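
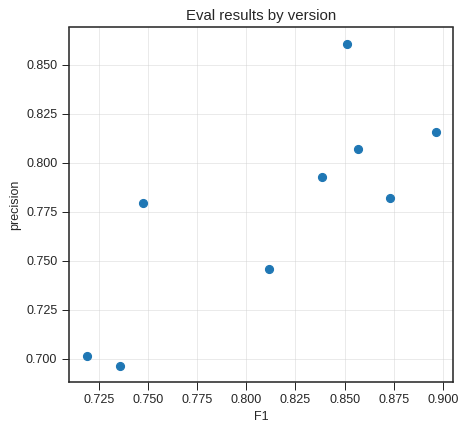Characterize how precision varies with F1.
Points are positively correlated; strong (|r| ≈ 0.8).

positive, strong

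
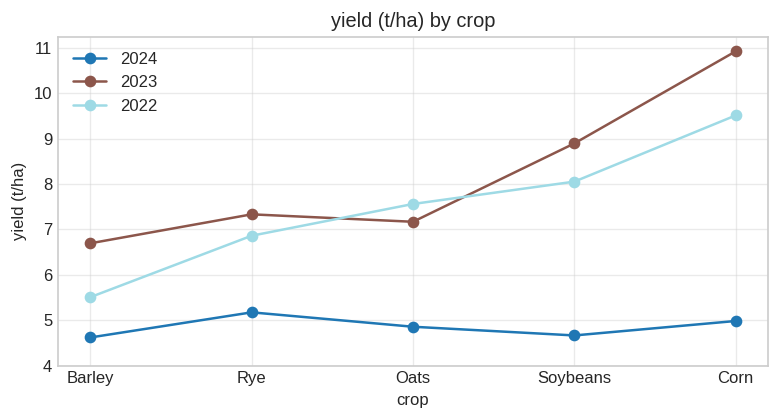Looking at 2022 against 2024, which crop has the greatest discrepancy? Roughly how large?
Corn, ≈ 5 t/ha

Corn: 2022 ≈ 10, 2024 ≈ 5 → gap ≈ 5. Next-largest (Soybeans) is only ≈ 3.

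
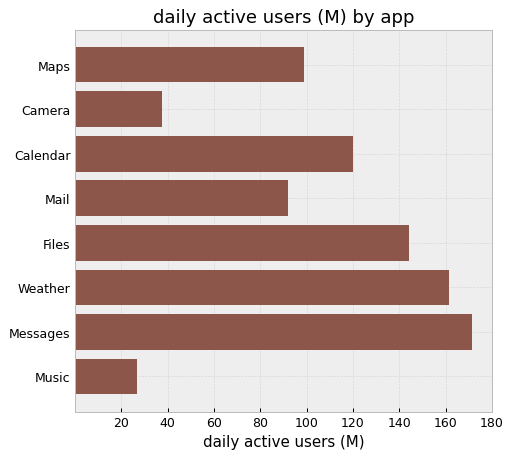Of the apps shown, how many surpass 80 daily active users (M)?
Above 80: Maps, Calendar, Mail, Files, Weather, Messages.

6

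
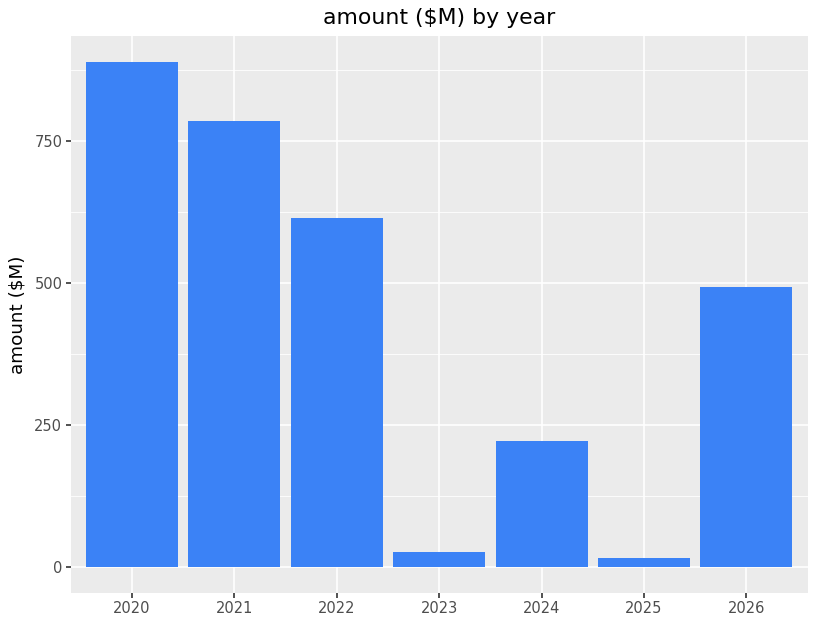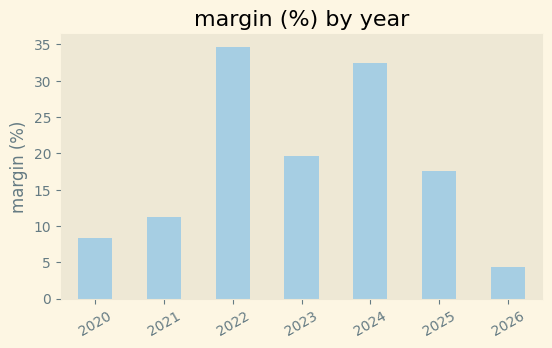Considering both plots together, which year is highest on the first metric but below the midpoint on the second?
2020

Chart 2 median margin (%) ≈ 20; below-median years: 2020, 2021, 2026. Among those, 2020 has the highest amount ($M) (≈ 900).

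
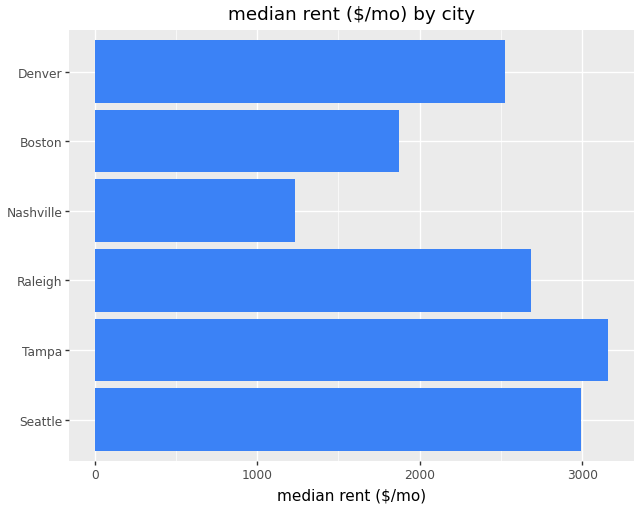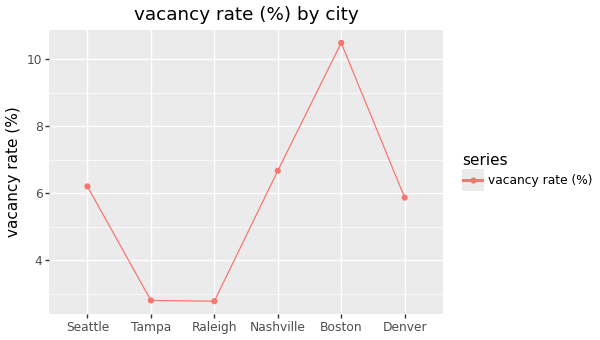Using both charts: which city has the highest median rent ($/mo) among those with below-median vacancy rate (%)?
Tampa

Chart 2 median vacancy rate (%) ≈ 6; below-median cities: Tampa, Raleigh, Denver. Among those, Tampa has the highest median rent ($/mo) (≈ 3000).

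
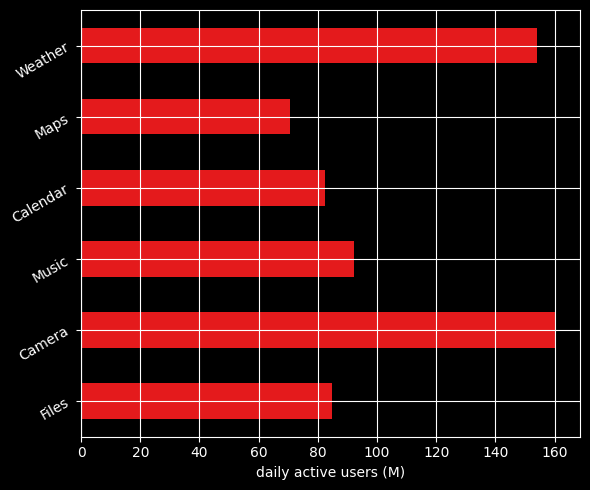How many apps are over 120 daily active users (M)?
Above 120: Camera, Weather.

2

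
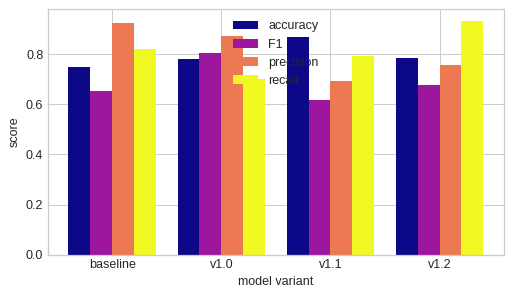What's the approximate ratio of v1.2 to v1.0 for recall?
v1.2 ≈ 0.9, v1.0 ≈ 0.7; 0.9/0.7 ≈ 1.29.

≈ 1.29×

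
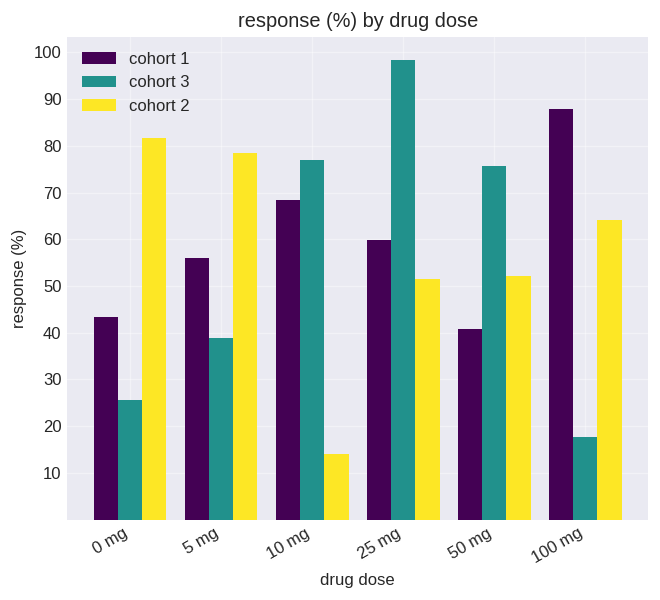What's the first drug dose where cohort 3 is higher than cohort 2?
5 mg: cohort 3 ≈ 40 vs cohort 2 ≈ 80 (not yet); 10 mg: cohort 3 ≈ 80 vs cohort 2 ≈ 10 (first crossover).

10 mg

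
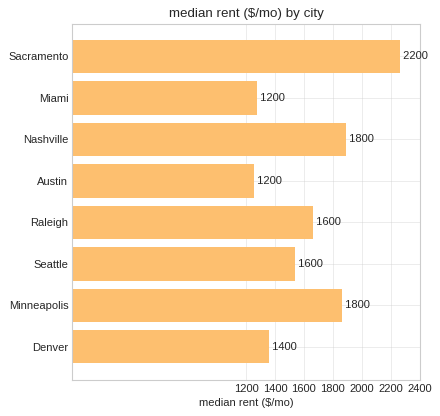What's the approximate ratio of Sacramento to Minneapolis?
Sacramento ≈ 2200, Minneapolis ≈ 1800; 2200/1800 ≈ 1.22.

≈ 1.22×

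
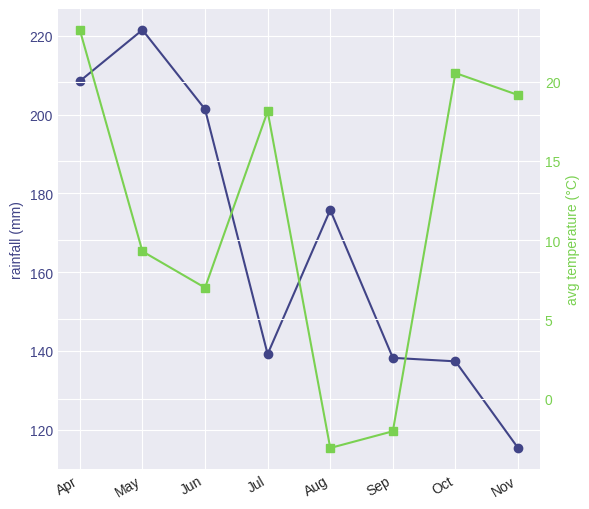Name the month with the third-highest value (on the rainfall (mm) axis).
Top 4 (on the rainfall (mm) axis): May ≈ 220, Apr ≈ 210, Jun ≈ 200, Aug ≈ 180.

Jun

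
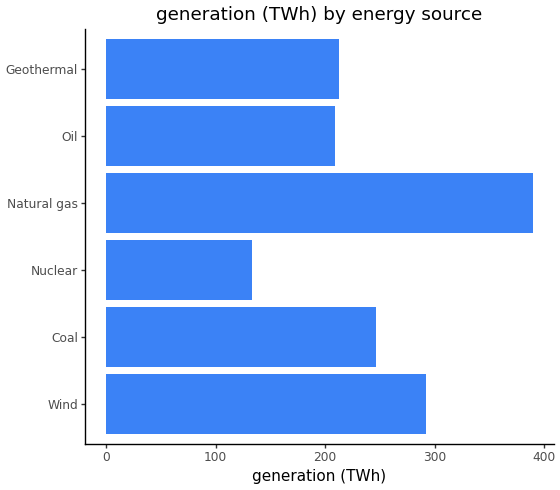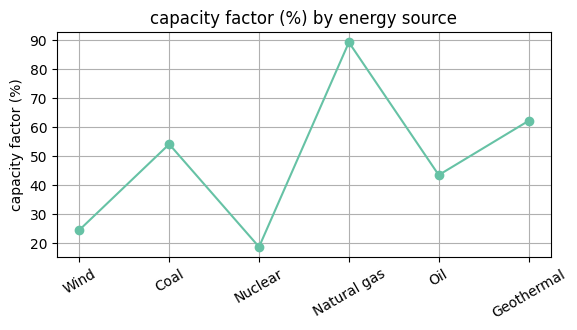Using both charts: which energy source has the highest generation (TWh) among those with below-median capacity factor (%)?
Wind

Chart 2 median capacity factor (%) ≈ 50; below-median energy sources: Wind, Nuclear, Oil. Among those, Wind has the highest generation (TWh) (≈ 300).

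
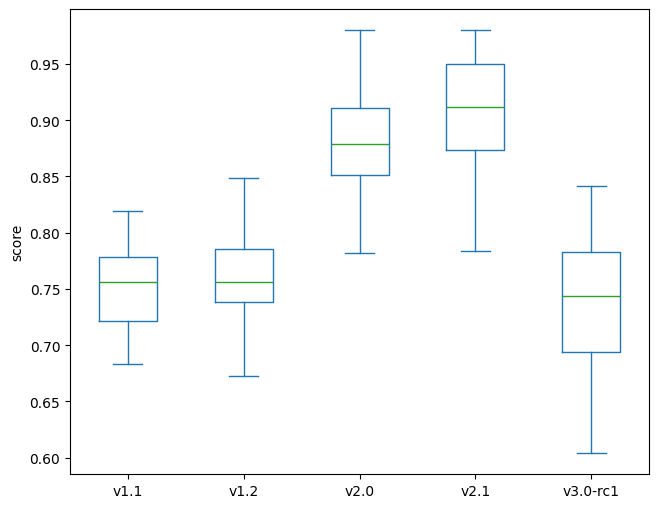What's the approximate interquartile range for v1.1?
≈ 0.06

Q3 ≈ 0.78, Q1 ≈ 0.72; IQR ≈ 0.06.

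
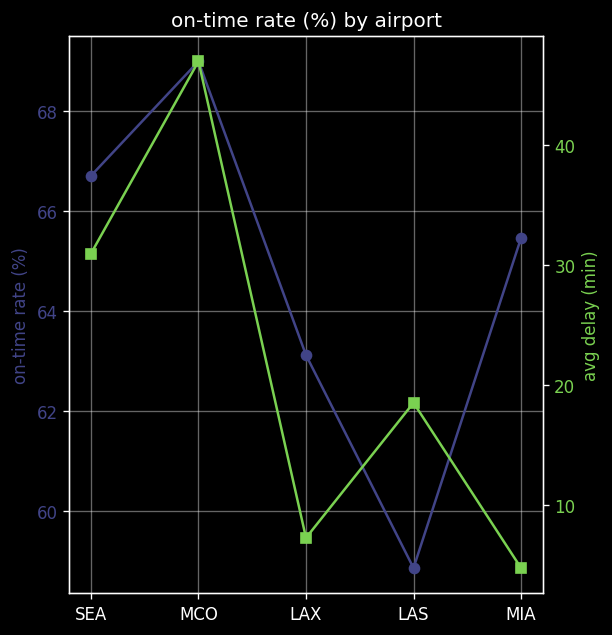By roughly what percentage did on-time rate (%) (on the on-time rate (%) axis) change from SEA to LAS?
≈ -11.9%

SEA ≈ 67, LAS ≈ 59; (59 − 67) / 67 ≈ -11.9%.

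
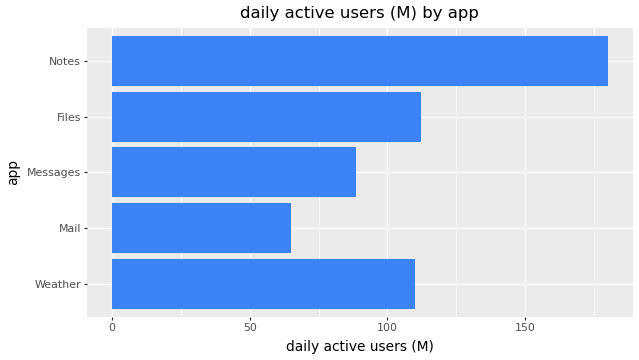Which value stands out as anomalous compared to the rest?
Notes

Notes ≈ 180; the rest sit between ≈ 60 and ≈ 120.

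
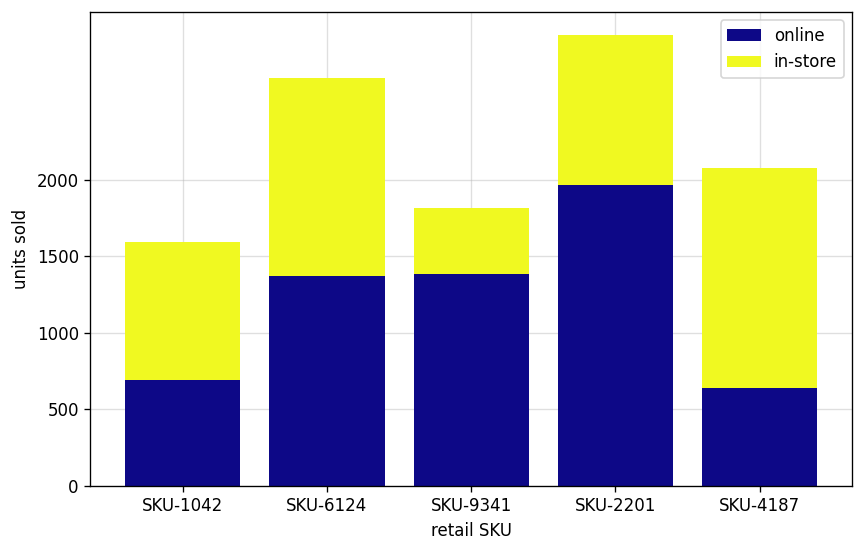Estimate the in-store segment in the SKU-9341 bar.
≈ 500

in-store top ≈ 2000, bottom ≈ 1500; segment ≈ 500.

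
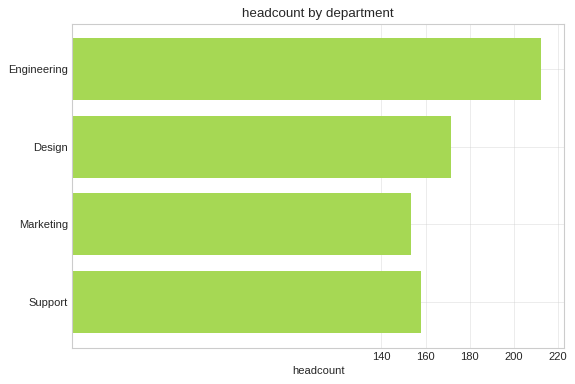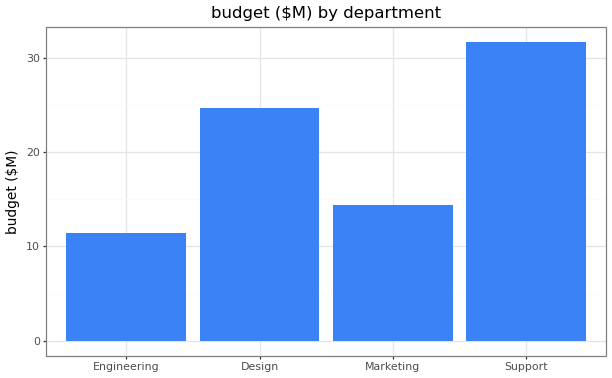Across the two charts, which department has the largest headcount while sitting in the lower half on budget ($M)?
Chart 2 median budget ($M) ≈ 20; below-median departments: Engineering, Marketing. Among those, Engineering has the highest headcount (≈ 220).

Engineering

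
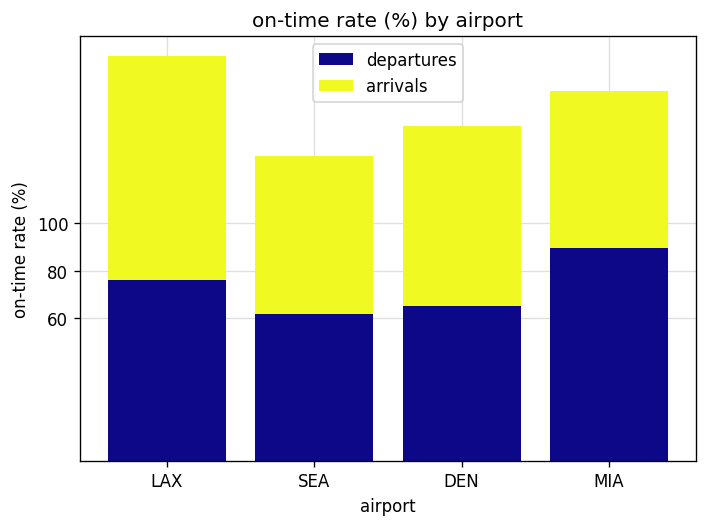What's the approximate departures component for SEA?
≈ 60

departures top ≈ 60, bottom ≈ 0; segment ≈ 60.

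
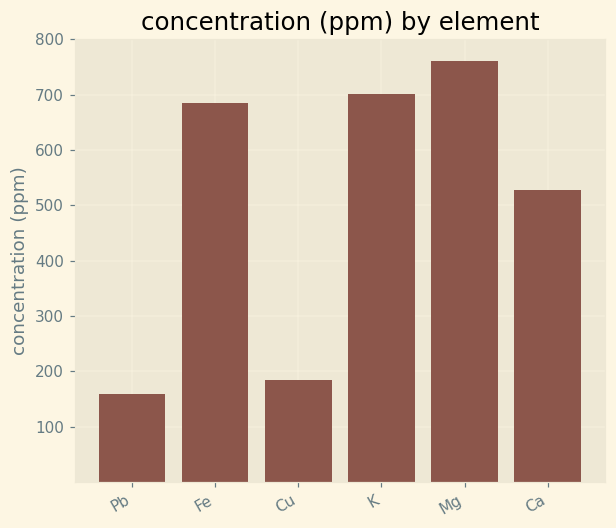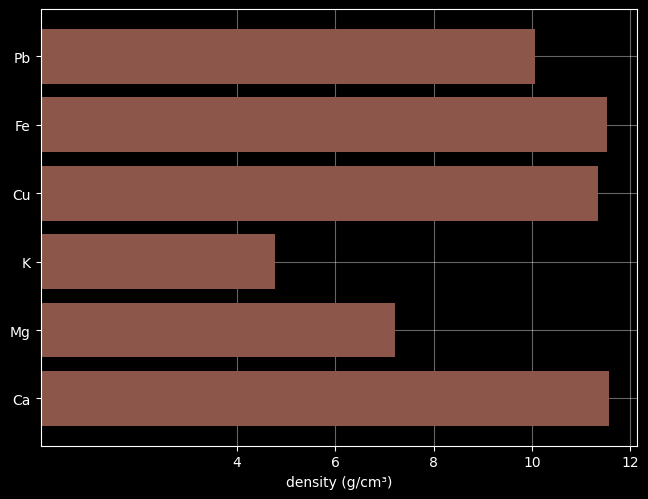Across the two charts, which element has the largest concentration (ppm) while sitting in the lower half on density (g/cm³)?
Chart 2 median density (g/cm³) ≈ 10; below-median elements: Pb, K, Mg. Among those, Mg has the highest concentration (ppm) (≈ 800).

Mg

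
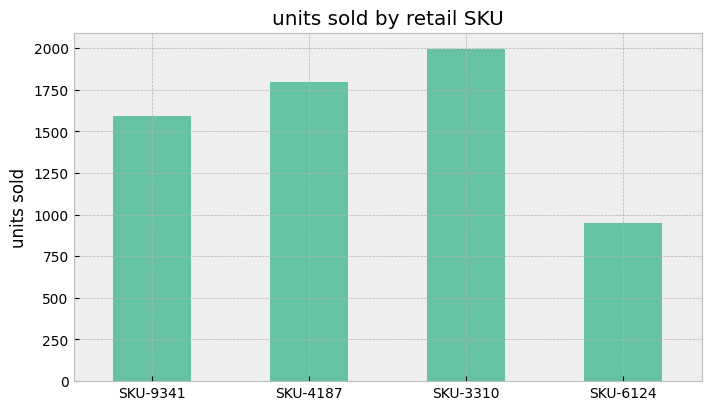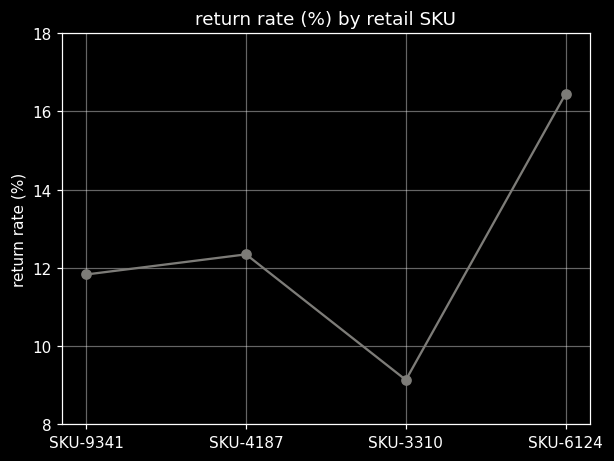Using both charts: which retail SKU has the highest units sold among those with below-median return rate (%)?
SKU-3310

Chart 2 median return rate (%) ≈ 12; below-median retail SKUs: SKU-9341, SKU-3310. Among those, SKU-3310 has the highest units sold (≈ 2000).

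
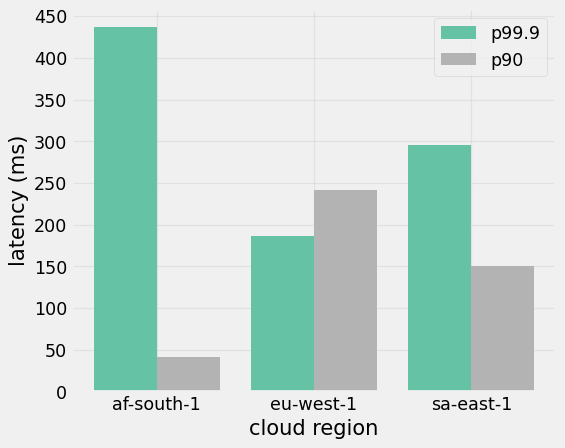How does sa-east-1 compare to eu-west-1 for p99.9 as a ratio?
sa-east-1 ≈ 300, eu-west-1 ≈ 200; 300/200 ≈ 1.5.

≈ 1.5×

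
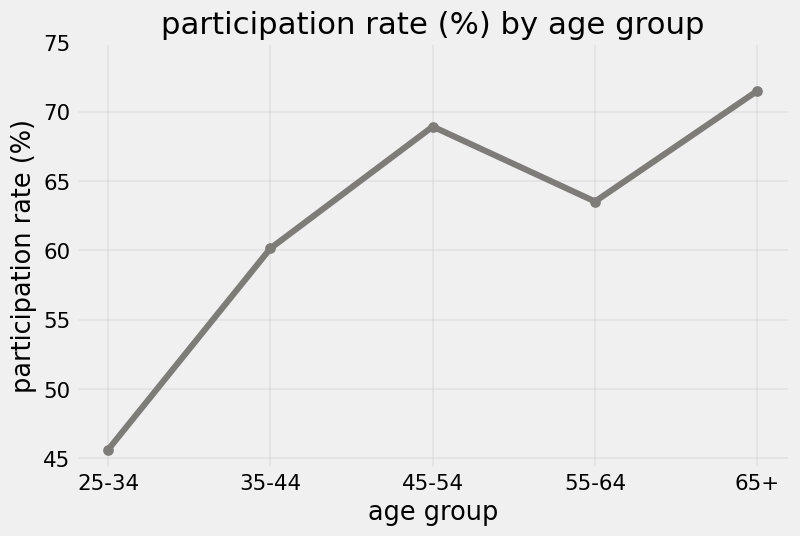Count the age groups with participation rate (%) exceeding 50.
4

Above 50: 35-44, 45-54, 55-64, 65+.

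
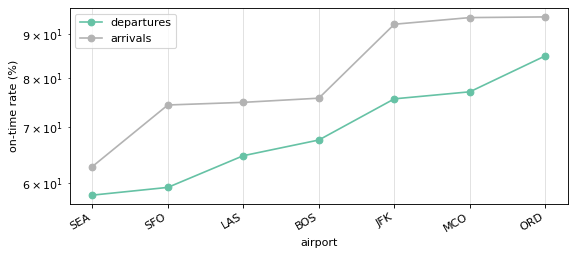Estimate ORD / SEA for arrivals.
≈ 1.46×

ORD ≈ 95, SEA ≈ 65; 95/65 ≈ 1.46.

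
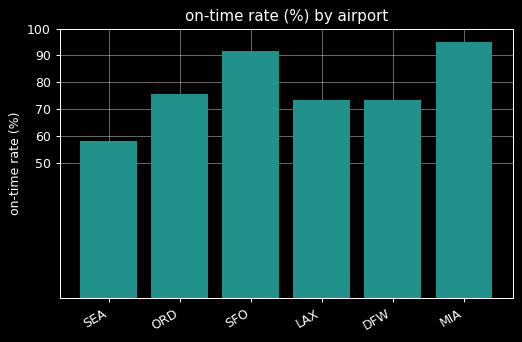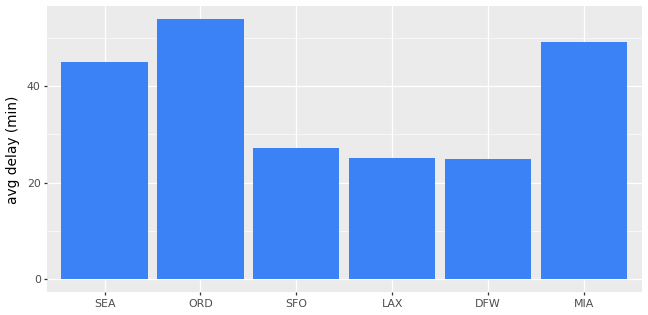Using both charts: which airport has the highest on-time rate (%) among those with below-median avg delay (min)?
SFO

Chart 2 median avg delay (min) ≈ 35; below-median airports: SFO, LAX, DFW. Among those, SFO has the highest on-time rate (%) (≈ 90).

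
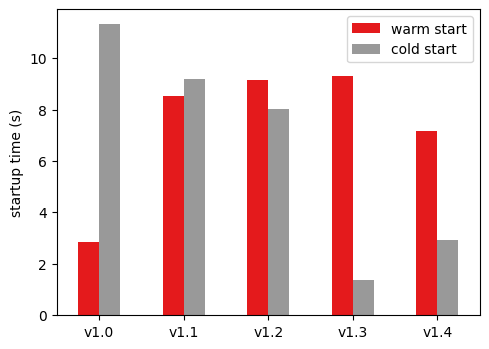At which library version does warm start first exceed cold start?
v1.1: warm start ≈ 9 vs cold start ≈ 9 (not yet); v1.2: warm start ≈ 9 vs cold start ≈ 8 (first crossover).

v1.2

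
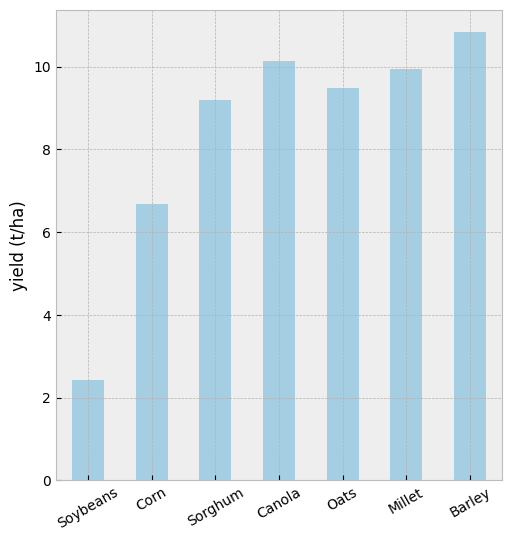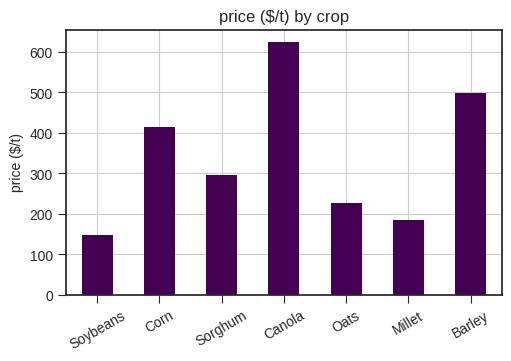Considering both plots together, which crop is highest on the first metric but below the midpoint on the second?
Chart 2 median price ($/t) ≈ 300; below-median crops: Soybeans, Oats, Millet. Among those, Millet has the highest yield (t/ha) (≈ 10).

Millet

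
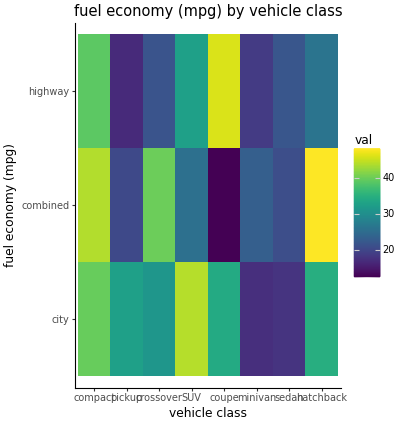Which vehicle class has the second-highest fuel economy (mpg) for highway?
compact

Top 3 for highway: coupe ≈ 45, compact ≈ 40, SUV ≈ 35.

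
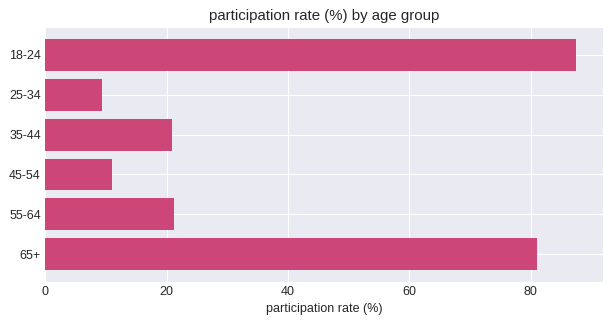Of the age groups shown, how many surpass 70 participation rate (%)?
Above 70: 18-24, 65+.

2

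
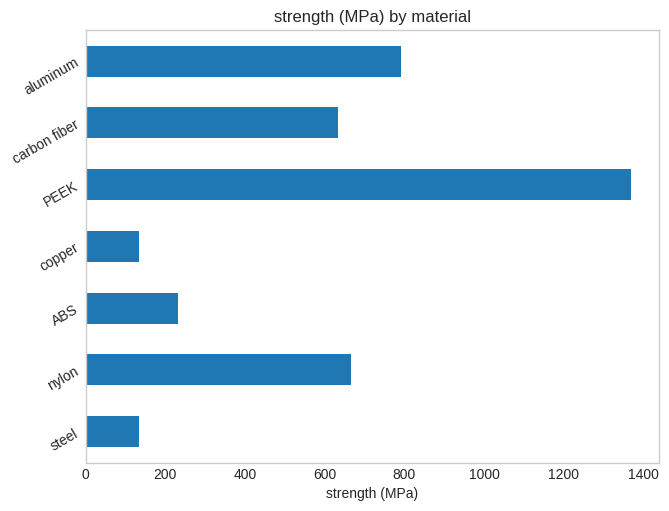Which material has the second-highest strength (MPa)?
aluminum

Top 3: PEEK ≈ 1400, aluminum ≈ 800, nylon ≈ 600.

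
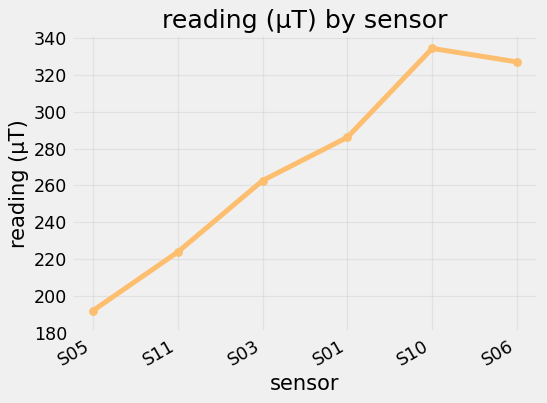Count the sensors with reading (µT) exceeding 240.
4

Above 240: S03, S01, S10, S06.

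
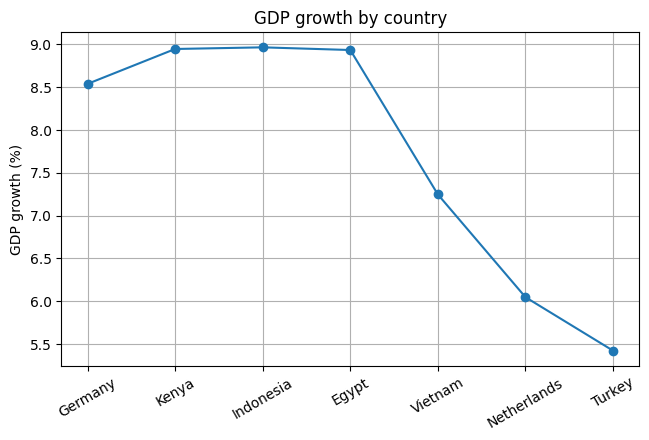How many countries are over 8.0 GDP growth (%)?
4

Above 8.0: Germany, Kenya, Indonesia, Egypt.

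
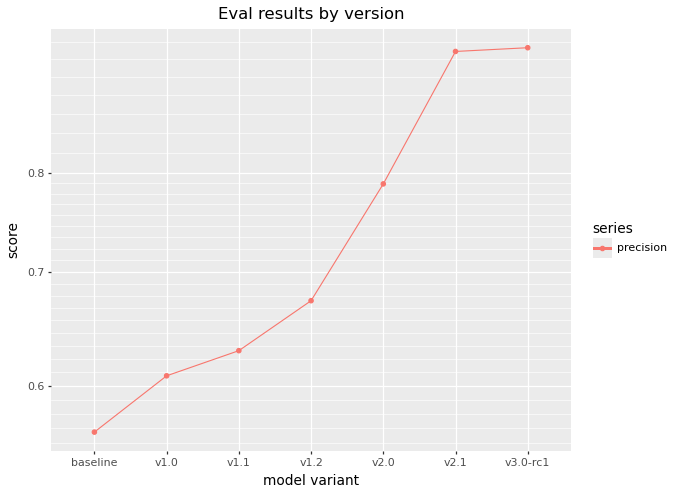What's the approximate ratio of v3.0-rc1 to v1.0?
v3.0-rc1 ≈ 0.95, v1.0 ≈ 0.60; 0.95/0.60 ≈ 1.58.

≈ 1.58×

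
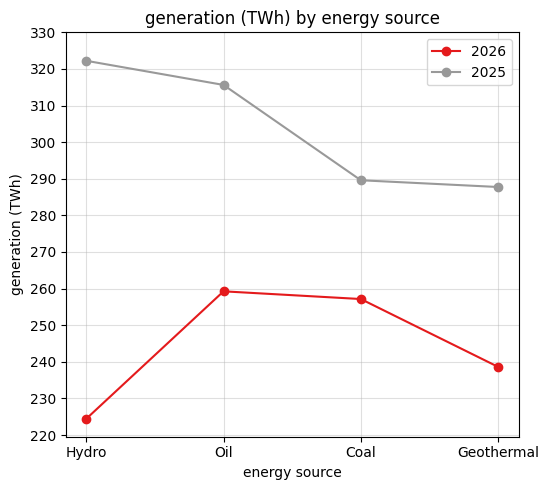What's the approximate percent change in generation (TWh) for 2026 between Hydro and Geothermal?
≈ +9.1%

Hydro ≈ 220, Geothermal ≈ 240; (240 − 220) / 220 ≈ +9.1%.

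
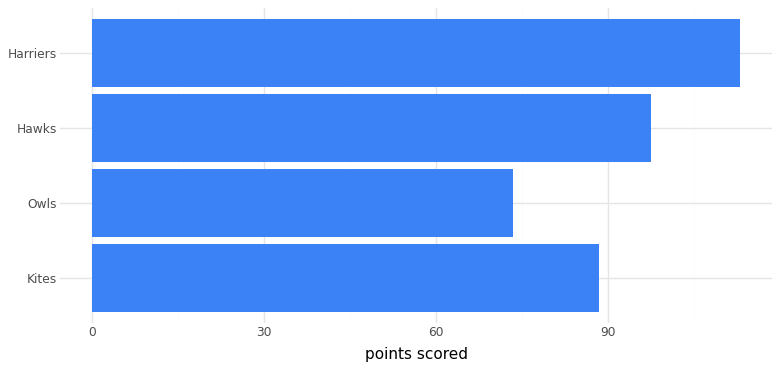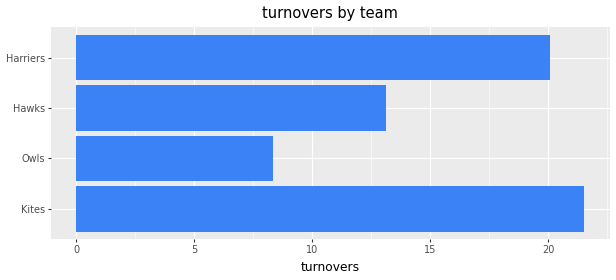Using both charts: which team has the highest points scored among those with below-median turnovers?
Hawks

Chart 2 median turnovers ≈ 16; below-median teams: Owls, Hawks. Among those, Hawks has the highest points scored (≈ 100).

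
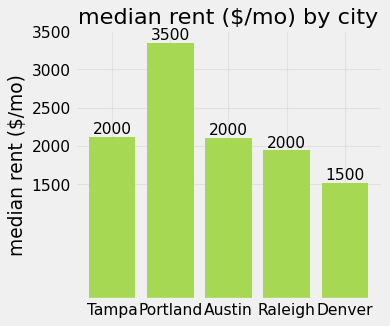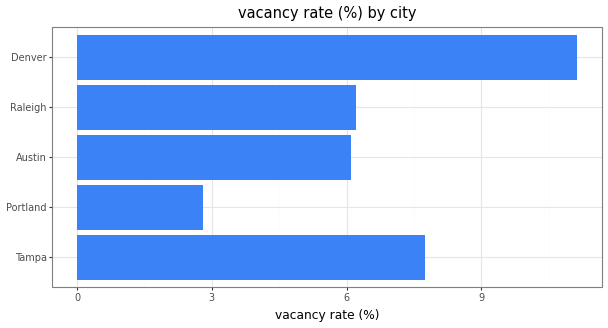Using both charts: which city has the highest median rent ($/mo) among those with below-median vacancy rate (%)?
Chart 2 median vacancy rate (%) ≈ 6; below-median cities: Portland, Austin. Among those, Portland has the highest median rent ($/mo) (≈ 3500).

Portland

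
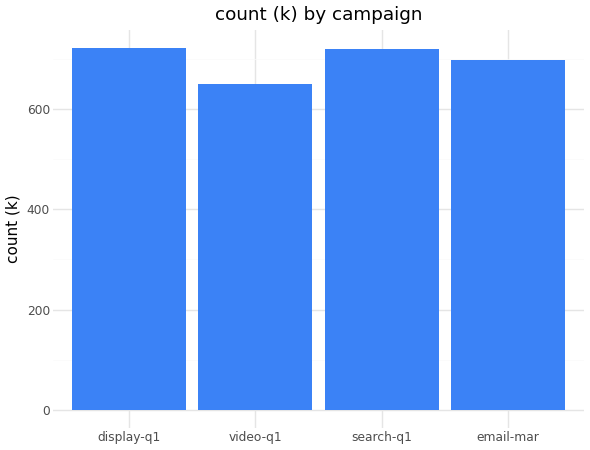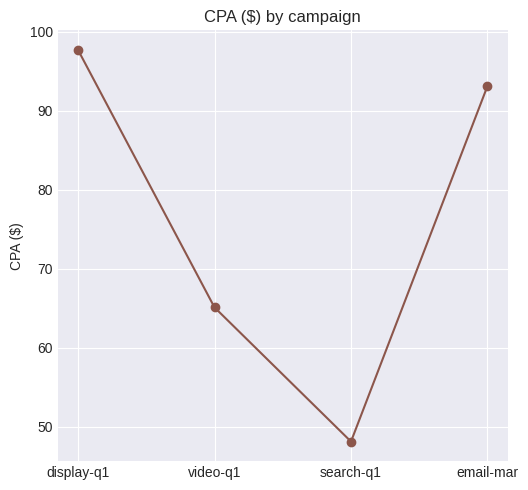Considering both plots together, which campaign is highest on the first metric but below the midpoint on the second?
Chart 2 median CPA ($) ≈ 80; below-median campaigns: video-q1, search-q1. Among those, search-q1 has the highest count (k) (≈ 700).

search-q1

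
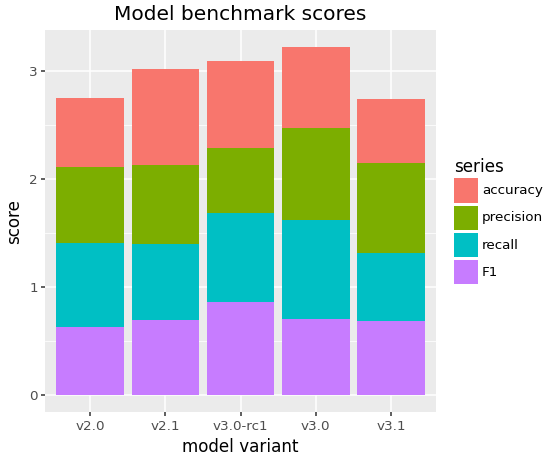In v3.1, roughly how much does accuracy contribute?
≈ 0.5

accuracy top ≈ 2.5, bottom ≈ 2.0; segment ≈ 0.5.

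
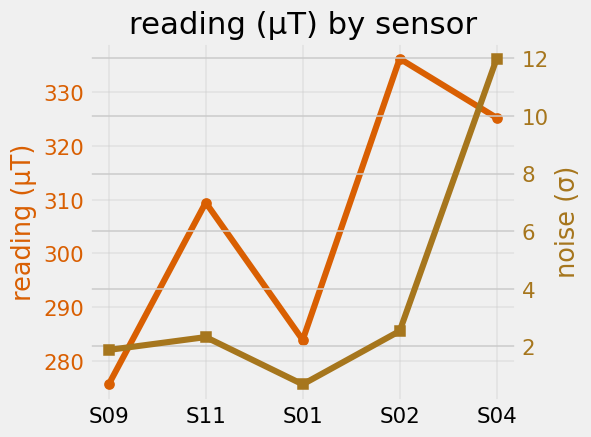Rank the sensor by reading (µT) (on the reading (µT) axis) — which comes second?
Top 3 (on the reading (µT) axis): S02 ≈ 340, S04 ≈ 330, S11 ≈ 310.

S04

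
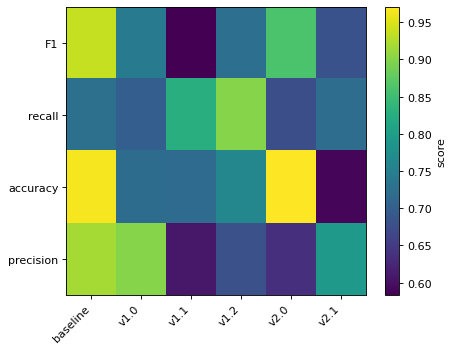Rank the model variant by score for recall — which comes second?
v1.1

Top 3 for recall: v1.2 ≈ 0.90, v1.1 ≈ 0.85, baseline ≈ 0.75.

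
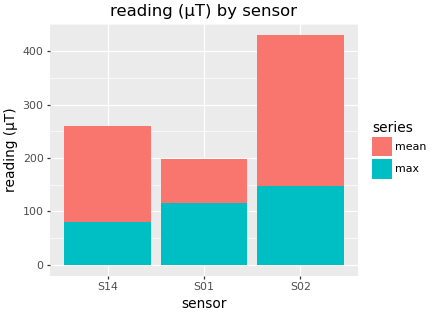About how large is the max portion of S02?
max top ≈ 150, bottom ≈ 0; segment ≈ 150.

≈ 150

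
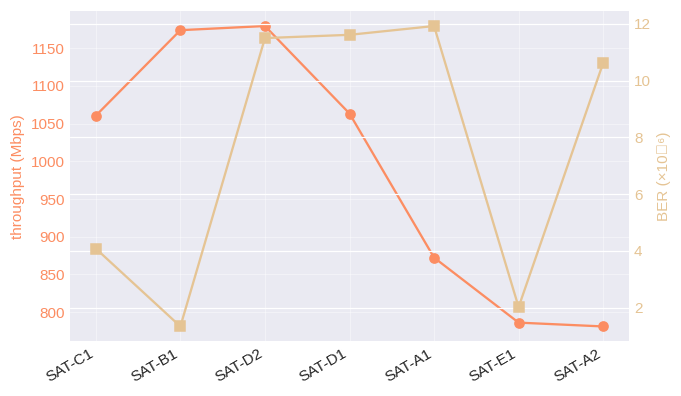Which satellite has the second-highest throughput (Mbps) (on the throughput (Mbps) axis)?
Top 3 (on the throughput (Mbps) axis): SAT-D2 ≈ 1200, SAT-B1 ≈ 1150, SAT-D1 ≈ 1050.

SAT-B1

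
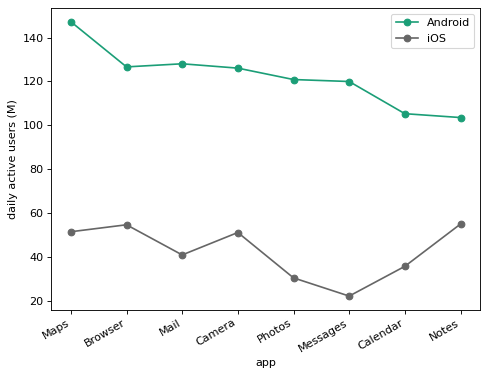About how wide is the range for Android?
≈ 40

Max Maps ≈ 140, min Notes ≈ 100; range ≈ 40.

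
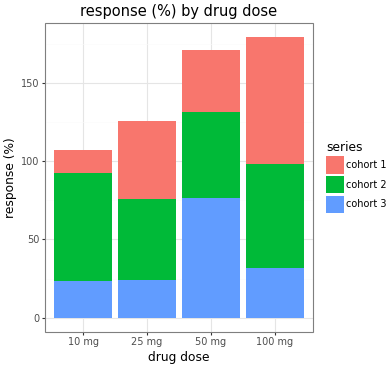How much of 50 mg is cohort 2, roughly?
≈ 60

cohort 2 top ≈ 140, bottom ≈ 80; segment ≈ 60.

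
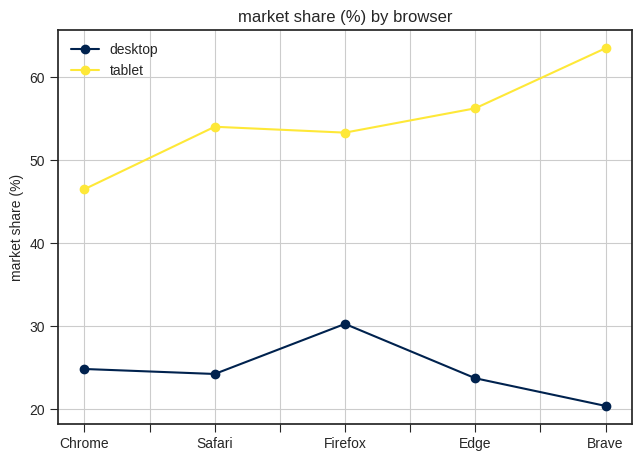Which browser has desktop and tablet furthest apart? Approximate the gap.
Brave: desktop ≈ 20, tablet ≈ 65 → gap ≈ 45. Next-largest (Edge) is only ≈ 30.

Brave, ≈ 45 %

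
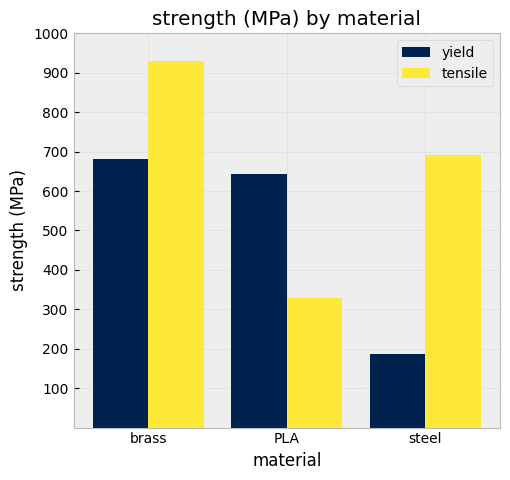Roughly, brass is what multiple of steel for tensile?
brass ≈ 900, steel ≈ 700; 900/700 ≈ 1.29.

≈ 1.29×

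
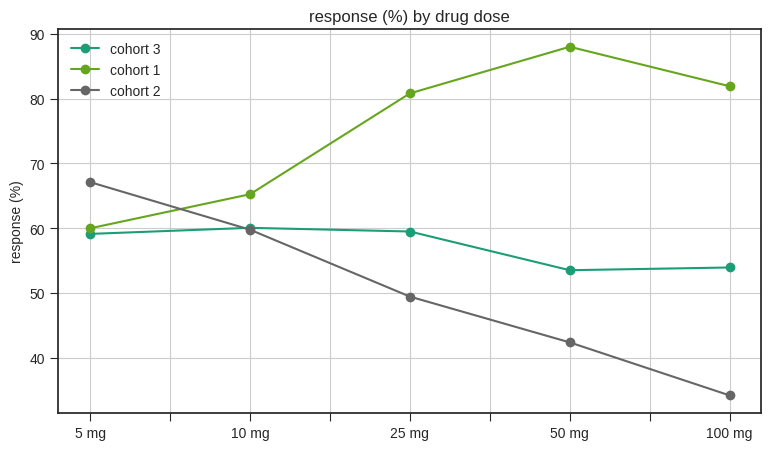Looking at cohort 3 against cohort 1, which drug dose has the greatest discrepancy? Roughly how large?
50 mg: cohort 3 ≈ 55, cohort 1 ≈ 90 → gap ≈ 35. Next-largest (100 mg) is only ≈ 25.

50 mg, ≈ 35 %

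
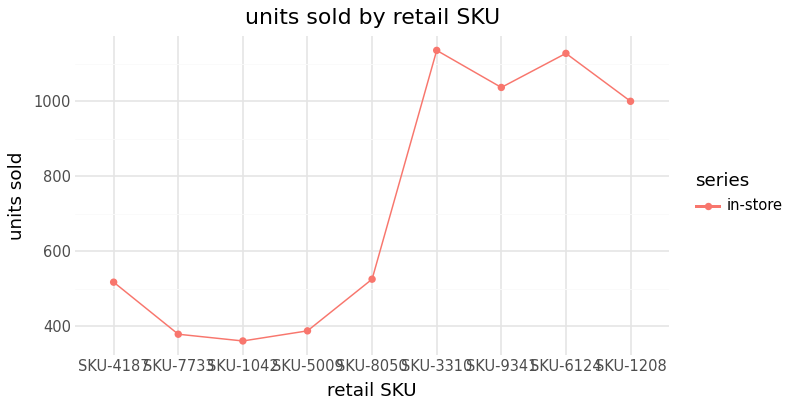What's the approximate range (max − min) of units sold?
≈ 700

Max SKU-3310 ≈ 1100, min SKU-1042 ≈ 400; range ≈ 700.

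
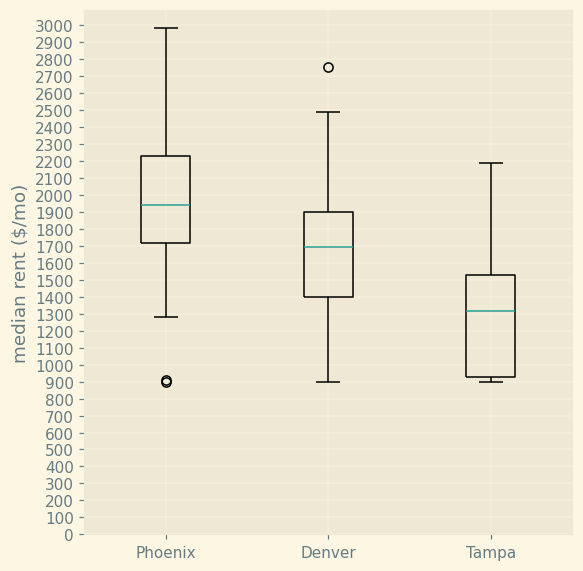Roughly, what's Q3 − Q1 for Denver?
Q3 ≈ 1900, Q1 ≈ 1400; IQR ≈ 500.

≈ 500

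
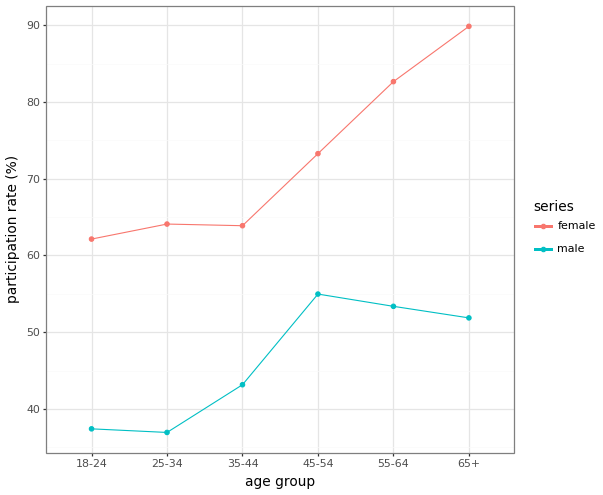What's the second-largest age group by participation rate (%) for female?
55-64

Top 3 for female: 65+ ≈ 90, 55-64 ≈ 85, 45-54 ≈ 75.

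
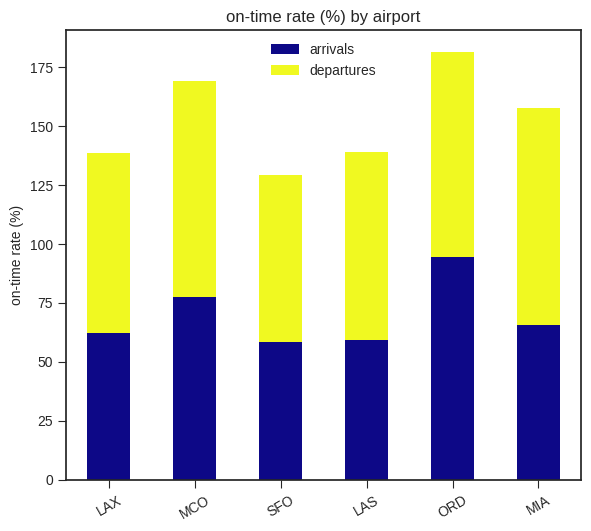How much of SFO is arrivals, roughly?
arrivals top ≈ 60, bottom ≈ 0; segment ≈ 60.

≈ 60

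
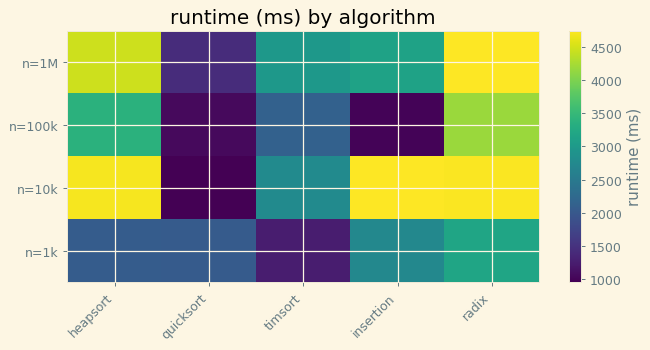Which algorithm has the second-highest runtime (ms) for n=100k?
heapsort

Top 3 for n=100k: radix ≈ 4000, heapsort ≈ 3500, timsort ≈ 2000.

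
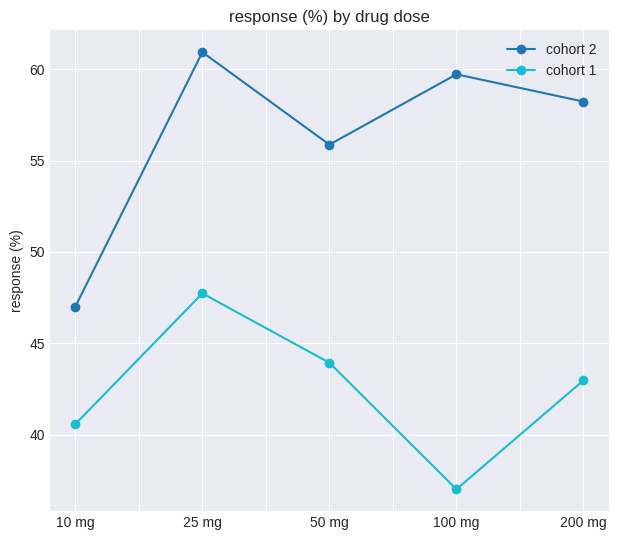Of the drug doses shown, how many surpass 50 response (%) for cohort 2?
4

Above 50: 25 mg, 50 mg, 100 mg, 200 mg.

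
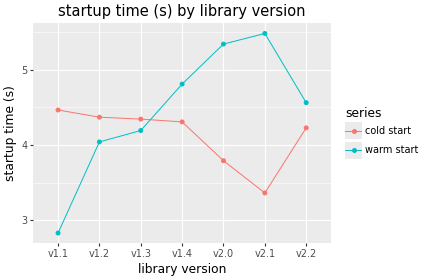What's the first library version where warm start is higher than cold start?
v1.3: warm start ≈ 4.0 vs cold start ≈ 4.5 (not yet); v1.4: warm start ≈ 5.0 vs cold start ≈ 4.5 (first crossover).

v1.4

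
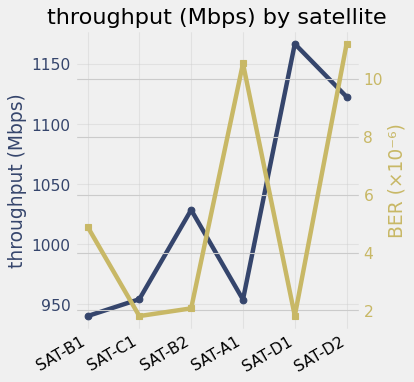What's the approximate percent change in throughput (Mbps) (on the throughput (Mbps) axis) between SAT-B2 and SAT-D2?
≈ +9.8%

SAT-B2 ≈ 1020, SAT-D2 ≈ 1120; (1120 − 1020) / 1020 ≈ +9.8%.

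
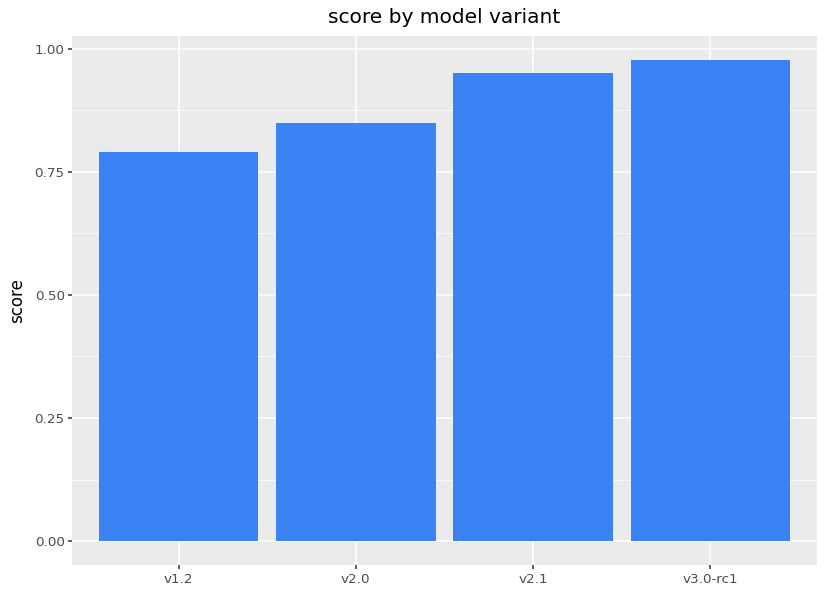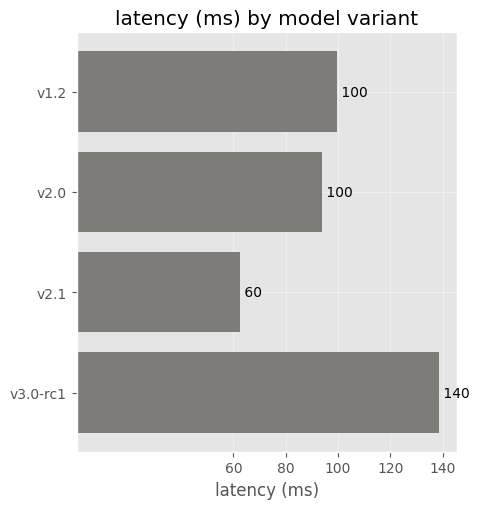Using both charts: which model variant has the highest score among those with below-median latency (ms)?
v2.1

Chart 2 median latency (ms) ≈ 100; below-median model variants: v2.0, v2.1. Among those, v2.1 has the highest score (≈ 1).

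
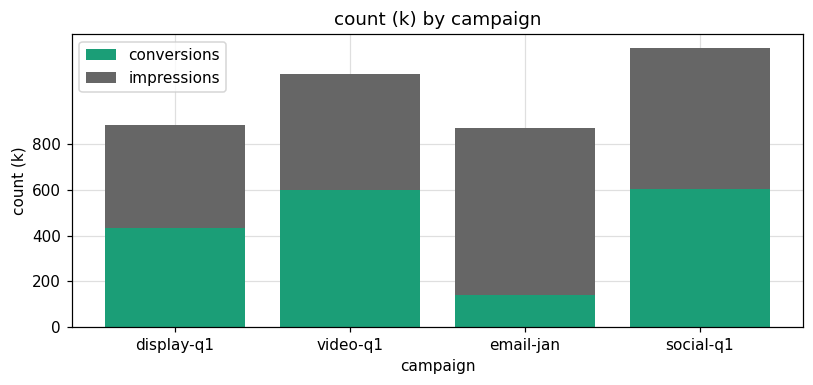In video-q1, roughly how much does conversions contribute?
conversions top ≈ 600, bottom ≈ 0; segment ≈ 600.

≈ 600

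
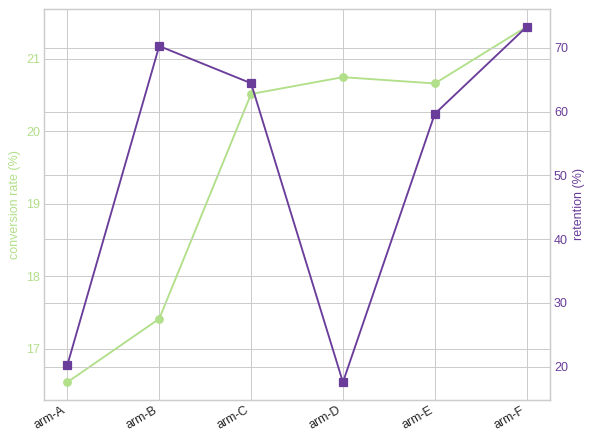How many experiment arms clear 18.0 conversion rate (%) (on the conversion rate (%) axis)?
Above 18.0: arm-C, arm-D, arm-E, arm-F.

4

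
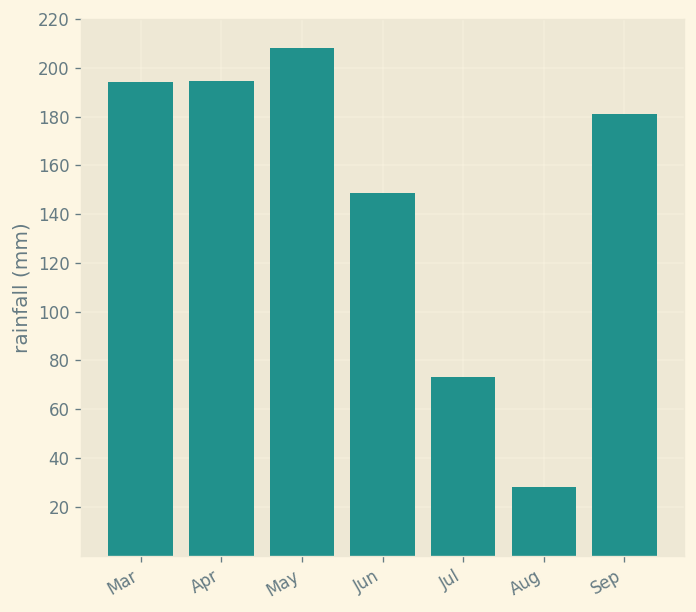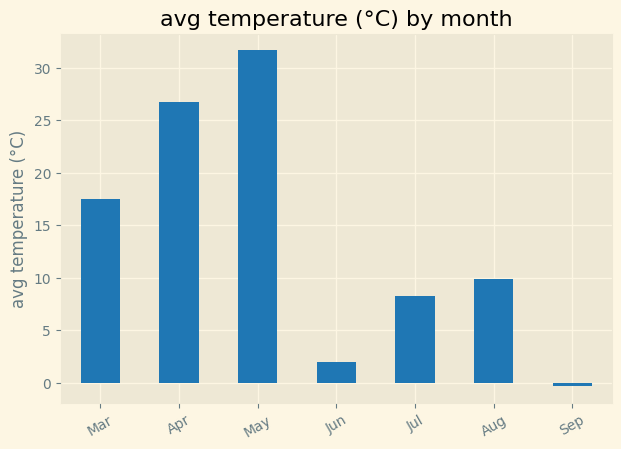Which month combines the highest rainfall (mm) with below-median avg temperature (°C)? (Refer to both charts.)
Chart 2 median avg temperature (°C) ≈ 10; below-median months: Jun, Jul, Sep. Among those, Sep has the highest rainfall (mm) (≈ 180).

Sep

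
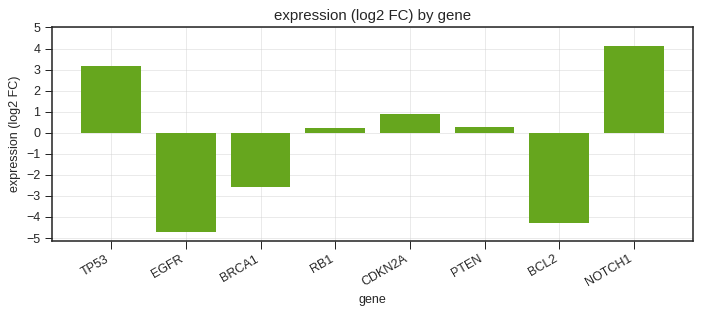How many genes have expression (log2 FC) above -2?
Above -2: TP53, RB1, CDKN2A, PTEN, NOTCH1.

5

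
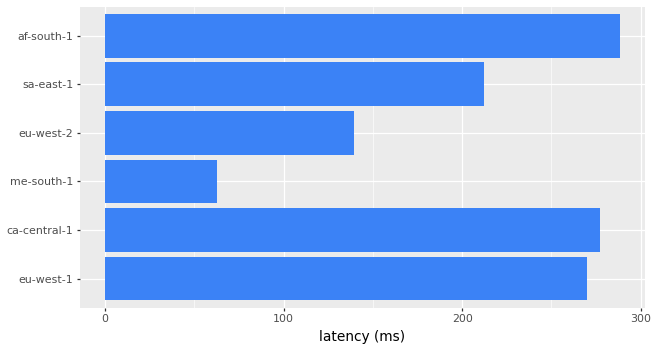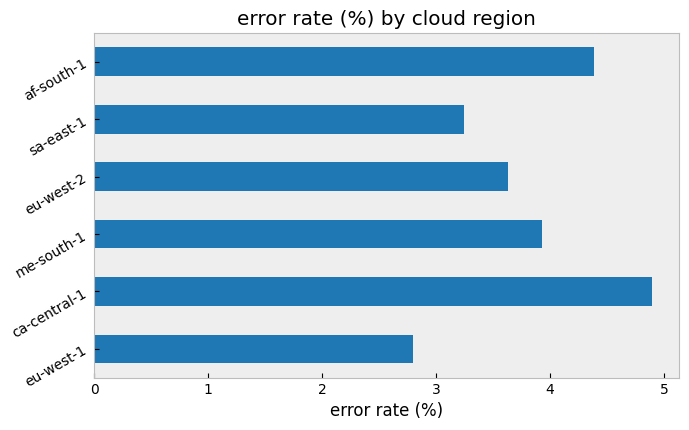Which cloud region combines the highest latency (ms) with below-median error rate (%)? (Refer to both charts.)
Chart 2 median error rate (%) ≈ 4; below-median cloud regions: eu-west-1, eu-west-2, sa-east-1. Among those, eu-west-1 has the highest latency (ms) (≈ 250).

eu-west-1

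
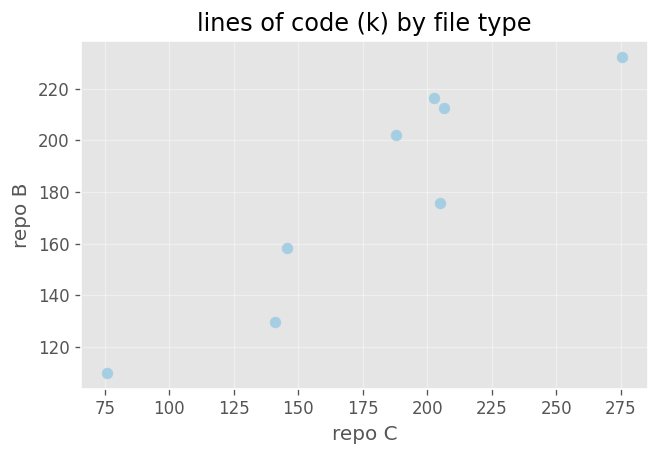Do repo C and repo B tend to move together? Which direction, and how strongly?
positive, strong

Points are positively correlated; strong (|r| ≈ 0.9).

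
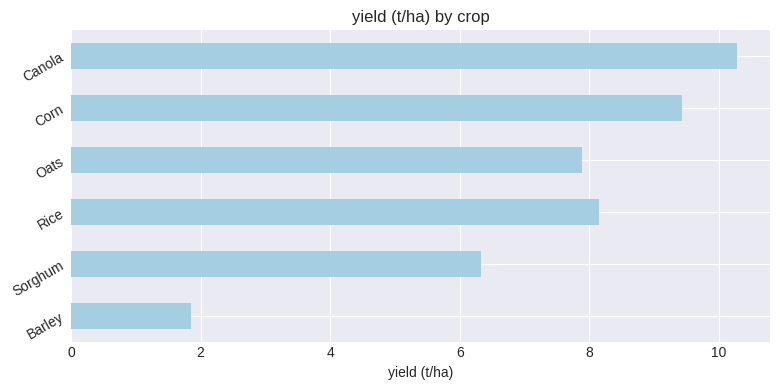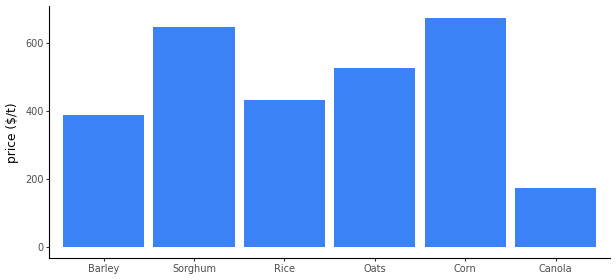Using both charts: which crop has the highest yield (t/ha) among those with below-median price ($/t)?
Chart 2 median price ($/t) ≈ 500; below-median crops: Barley, Rice, Canola. Among those, Canola has the highest yield (t/ha) (≈ 10).

Canola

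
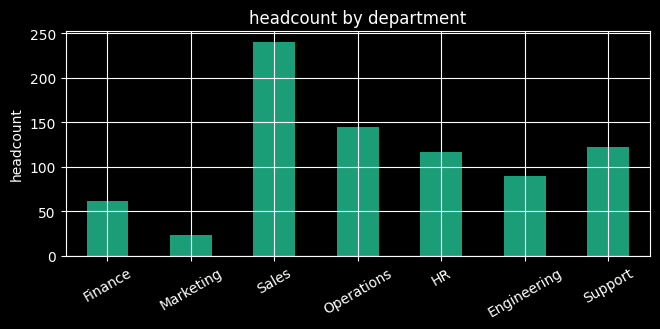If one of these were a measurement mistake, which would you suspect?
Sales

Sales ≈ 240; the rest sit between ≈ 20 and ≈ 140.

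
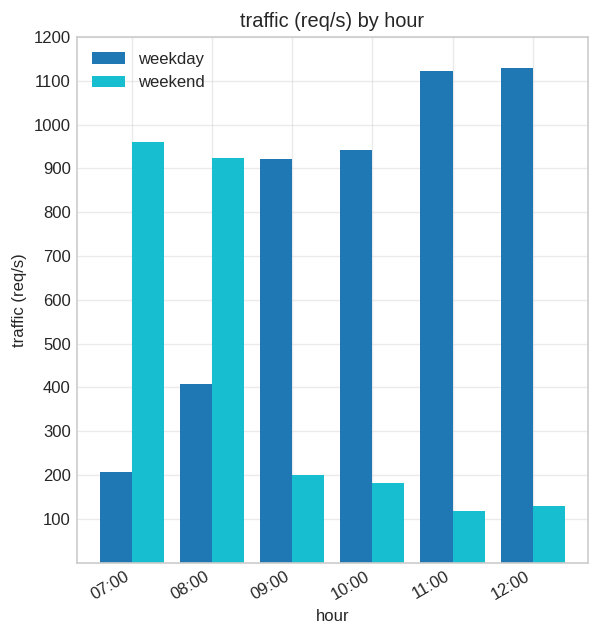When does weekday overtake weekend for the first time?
09:00

08:00: weekday ≈ 400 vs weekend ≈ 900 (not yet); 09:00: weekday ≈ 900 vs weekend ≈ 200 (first crossover).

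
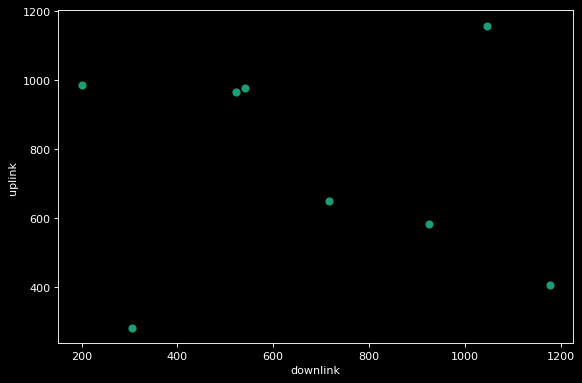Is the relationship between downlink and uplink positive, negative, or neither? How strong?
no clear correlation

Points are roughly uncorrelated; weak (|r| ≈ 0.1).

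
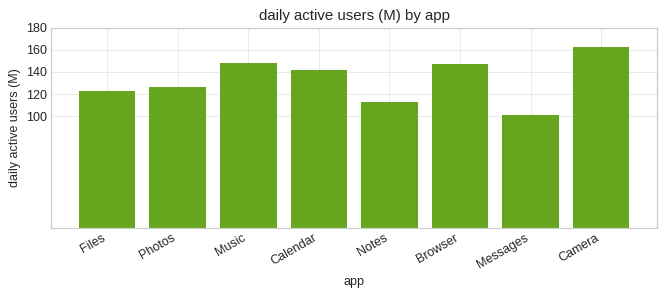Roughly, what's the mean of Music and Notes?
(140 + 120) / 2 ≈ 130.

≈ 130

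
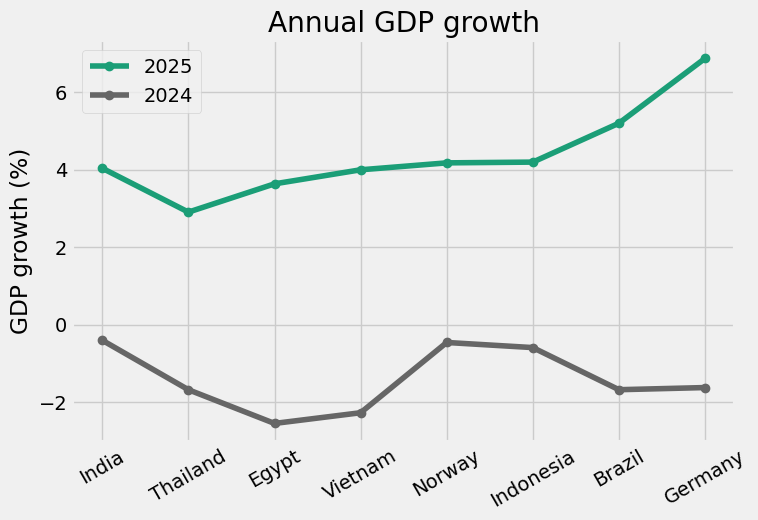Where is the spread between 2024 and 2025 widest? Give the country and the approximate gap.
Germany, ≈ 9 %

Germany: 2024 ≈ -2, 2025 ≈ 7 → gap ≈ 9. Next-largest (Brazil) is only ≈ 7.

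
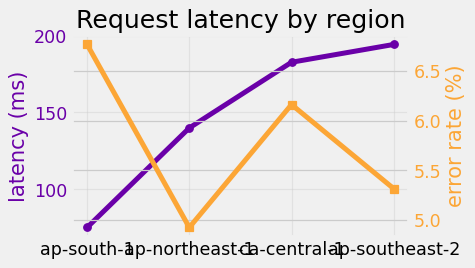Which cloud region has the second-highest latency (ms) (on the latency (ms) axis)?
ca-central-1

Top 3 (on the latency (ms) axis): ap-southeast-2 ≈ 190, ca-central-1 ≈ 180, ap-northeast-1 ≈ 140.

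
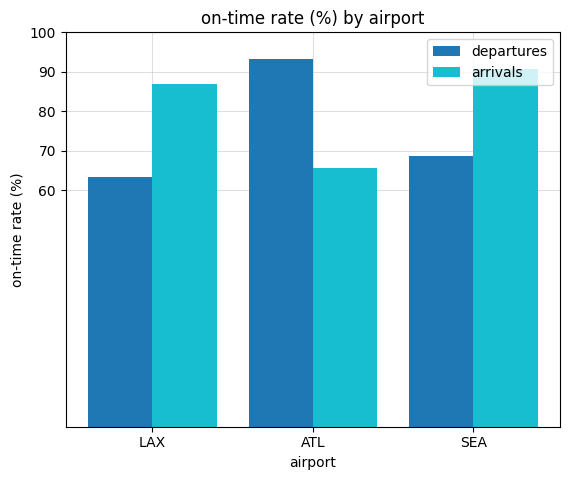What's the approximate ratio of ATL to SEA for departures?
ATL ≈ 90, SEA ≈ 70; 90/70 ≈ 1.29.

≈ 1.29×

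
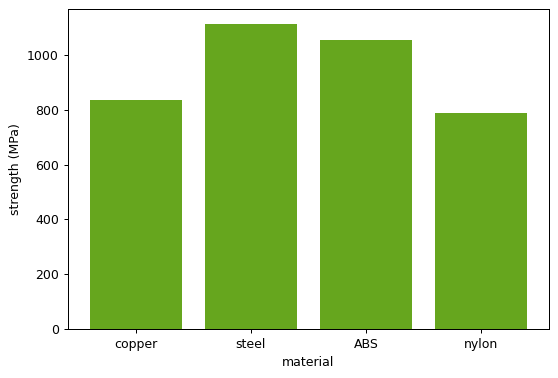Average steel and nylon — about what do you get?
≈ 950

(1100 + 800) / 2 ≈ 950.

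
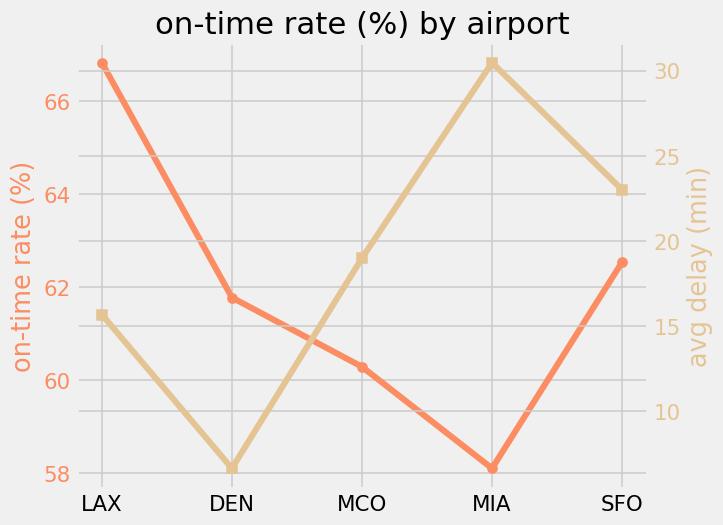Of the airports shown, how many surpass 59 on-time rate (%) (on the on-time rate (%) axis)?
4

Above 59: LAX, DEN, MCO, SFO.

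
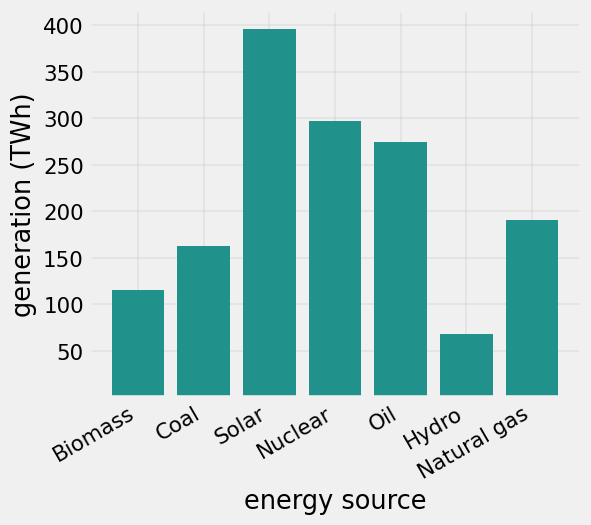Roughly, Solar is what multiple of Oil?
≈ 1.6×

Solar ≈ 400, Oil ≈ 250; 400/250 ≈ 1.6.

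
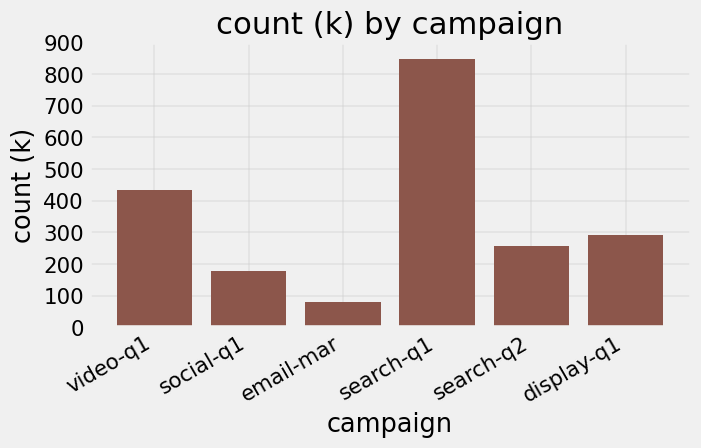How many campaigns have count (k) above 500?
Above 500: search-q1.

1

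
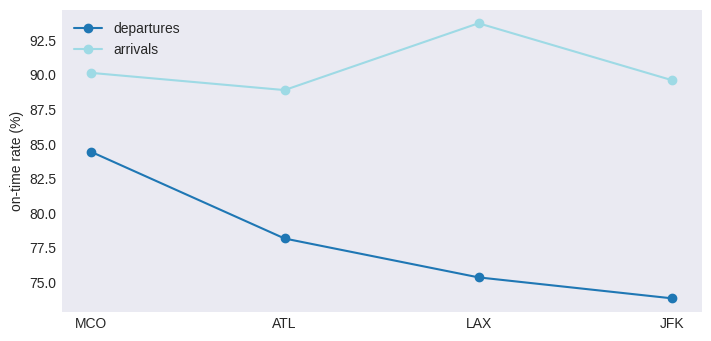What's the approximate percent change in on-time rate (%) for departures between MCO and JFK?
MCO ≈ 84, JFK ≈ 74; (74 − 84) / 84 ≈ -11.9%.

≈ -11.9%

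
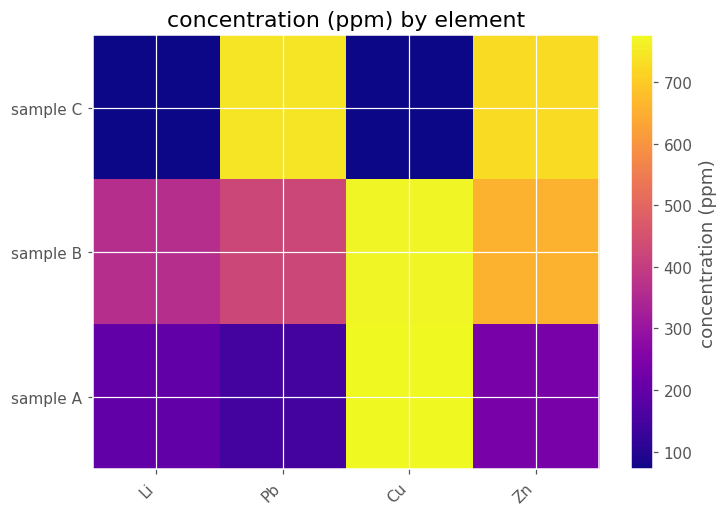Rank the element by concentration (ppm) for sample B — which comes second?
Top 3 for sample B: Cu ≈ 800, Zn ≈ 700, Pb ≈ 400.

Zn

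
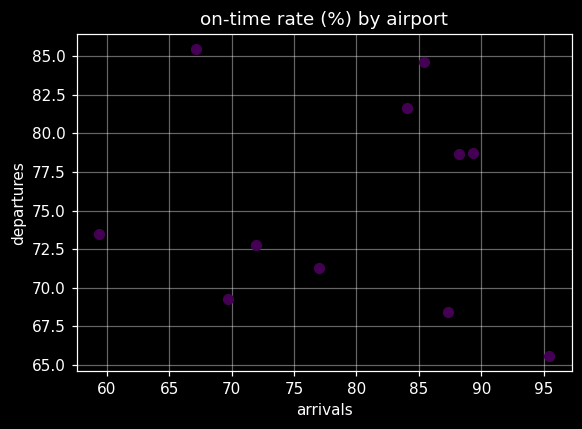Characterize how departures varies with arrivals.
no clear correlation

Points are roughly uncorrelated; weak (|r| ≈ 0.1).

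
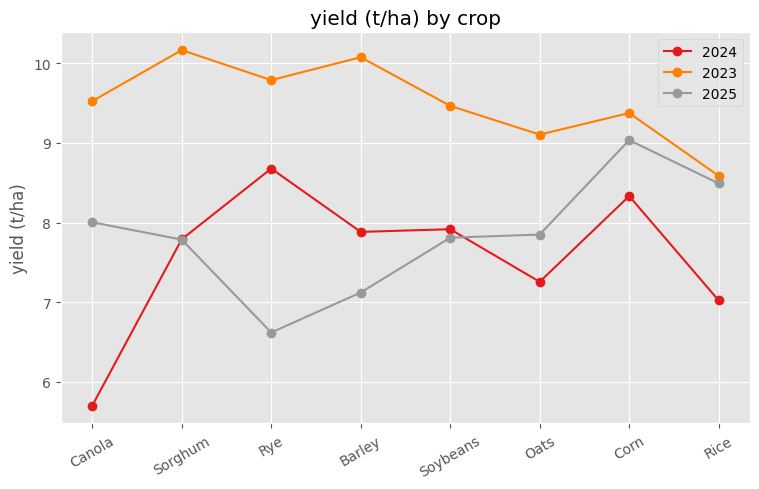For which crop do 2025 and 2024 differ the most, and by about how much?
Canola, ≈ 2.5 t/ha

Canola: 2025 ≈ 8.0, 2024 ≈ 5.5 → gap ≈ 2.5. Next-largest (Rye) is only ≈ 2.0.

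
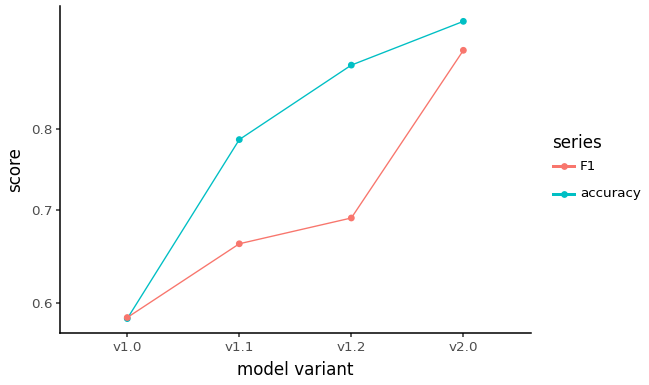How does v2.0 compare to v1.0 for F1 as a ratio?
≈ 1.5×

v2.0 ≈ 0.90, v1.0 ≈ 0.60; 0.90/0.60 ≈ 1.5.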